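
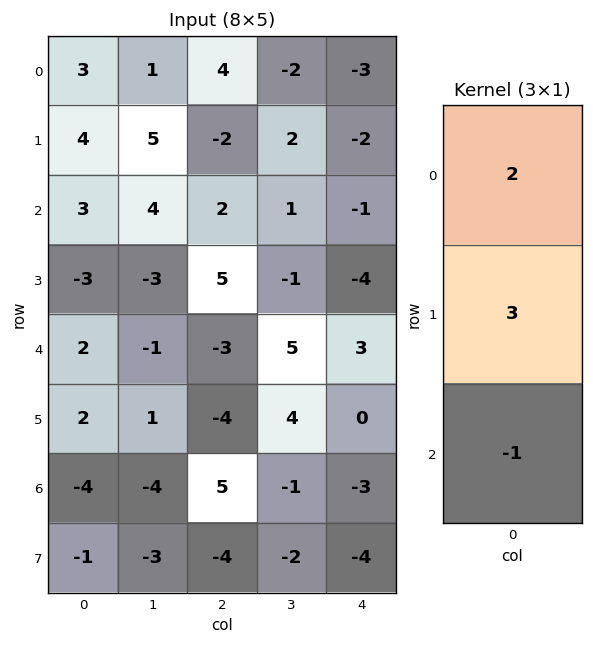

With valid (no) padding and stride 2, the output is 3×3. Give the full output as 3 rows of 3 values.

15 0 -11
-5 22 -17
14 -23 9

Output[0,0]: The receptive field on the input at this output position is [3 / 4 / 3]. Elementwise product with the kernel and sum: 3·2 + 4·3 + 3·-1.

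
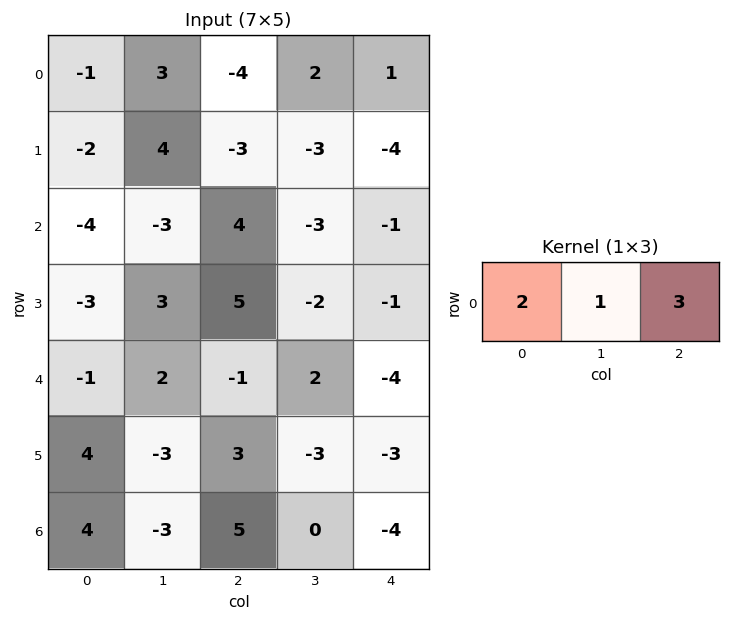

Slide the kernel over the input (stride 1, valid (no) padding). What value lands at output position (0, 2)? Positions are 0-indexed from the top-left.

-3

The receptive field on the input at this output position is [-4 2 1]. Elementwise product with the kernel and sum: -4·2 + 2·1 + 1·3.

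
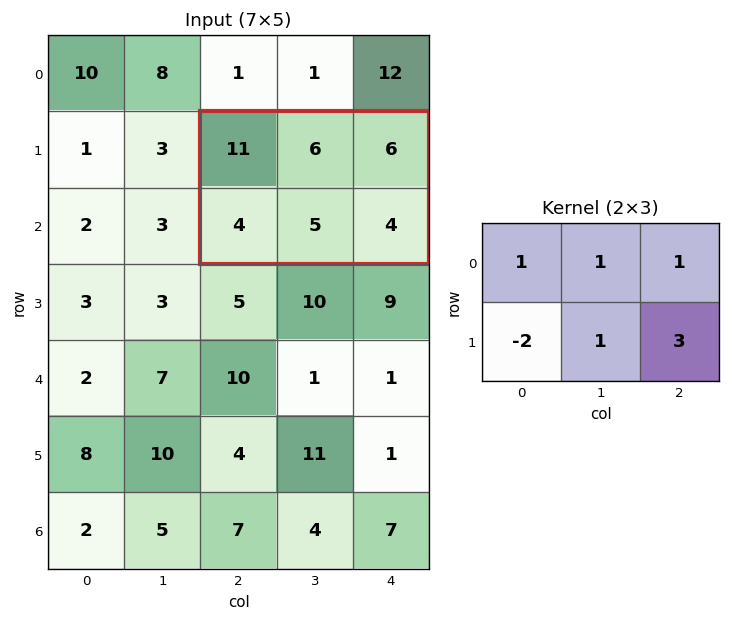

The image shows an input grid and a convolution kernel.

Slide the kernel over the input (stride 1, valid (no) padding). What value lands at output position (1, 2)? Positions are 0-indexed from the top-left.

32

The receptive field on the input at this output position is [11 6 6 / 4 5 4]. Elementwise product with the kernel and sum: 11·1 + 6·1 + 6·1 + 4·-2 + 5·1 + 4·3.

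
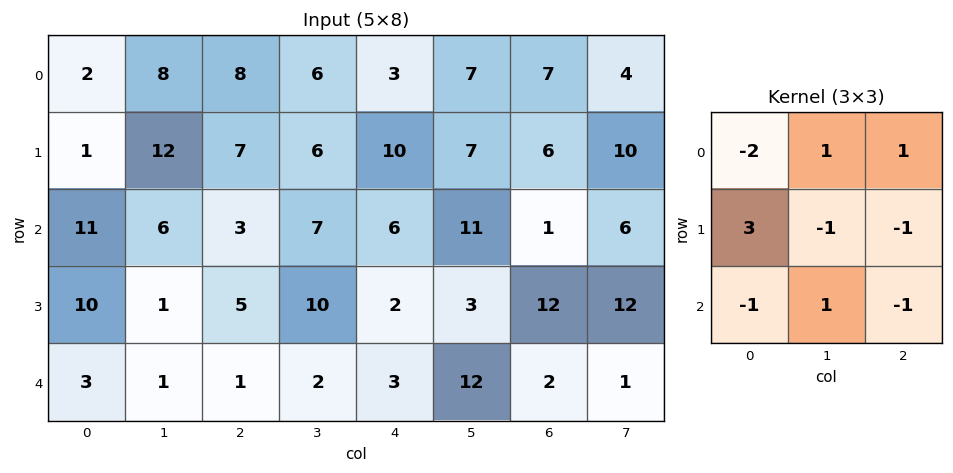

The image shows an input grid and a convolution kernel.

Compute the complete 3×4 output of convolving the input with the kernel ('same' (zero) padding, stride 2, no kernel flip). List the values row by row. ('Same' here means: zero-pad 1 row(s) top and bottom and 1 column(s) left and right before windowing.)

-21 -1 5 -1
5 -9 -2 25
7 13 -24 51

Output[0,0]: The receptive field on the zero-padded input at this output position is [0 0 0 / 0 2 8 / 0 1 12]. Elementwise product with the kernel and sum: 0·-2 + 0·1 + 0·1 + 0·3 + 2·-1 + 8·-1 + 0·-1 + 1·1 + 12·-1.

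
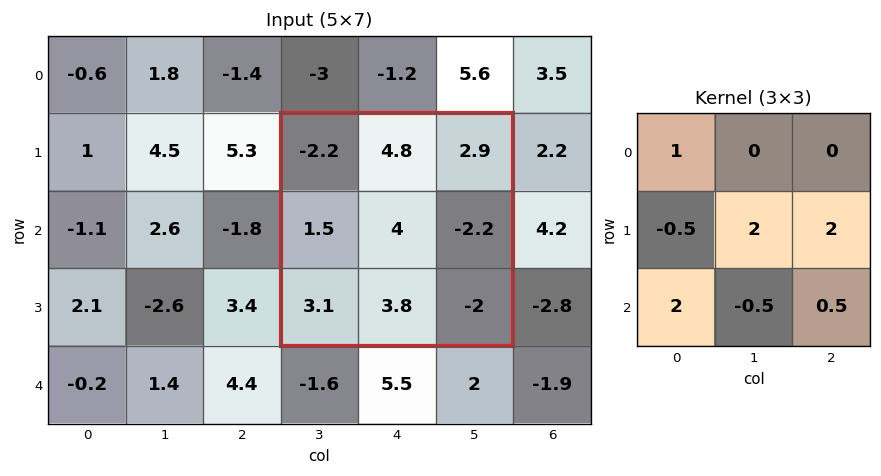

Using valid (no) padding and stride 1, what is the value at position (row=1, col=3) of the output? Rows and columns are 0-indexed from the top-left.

The receptive field on the input at this output position is [-2.2 4.8 2.9 / 1.5 4 -2.2 / 3.1 3.8 -2]. Elementwise product with the kernel and sum: -2.2·1 + 1.5·-0.5 + 4·2 + -2.2·2 + 3.1·2 + 3.8·-0.5 + -2·0.5.

3.95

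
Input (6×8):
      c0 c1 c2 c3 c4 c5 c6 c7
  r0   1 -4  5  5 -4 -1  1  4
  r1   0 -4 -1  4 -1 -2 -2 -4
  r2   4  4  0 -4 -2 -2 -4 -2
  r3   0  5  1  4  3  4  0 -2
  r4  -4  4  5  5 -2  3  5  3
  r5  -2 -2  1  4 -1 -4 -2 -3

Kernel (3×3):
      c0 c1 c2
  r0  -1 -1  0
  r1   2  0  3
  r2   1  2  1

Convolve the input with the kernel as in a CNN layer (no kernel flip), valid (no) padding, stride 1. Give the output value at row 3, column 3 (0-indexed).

10

The receptive field on the input at this output position is [4 3 4 / 5 -2 3 / 4 -1 -4]. Elementwise product with the kernel and sum: 4·-1 + 3·-1 + 5·2 + 3·3 + 4·1 + -1·2 + -4·1.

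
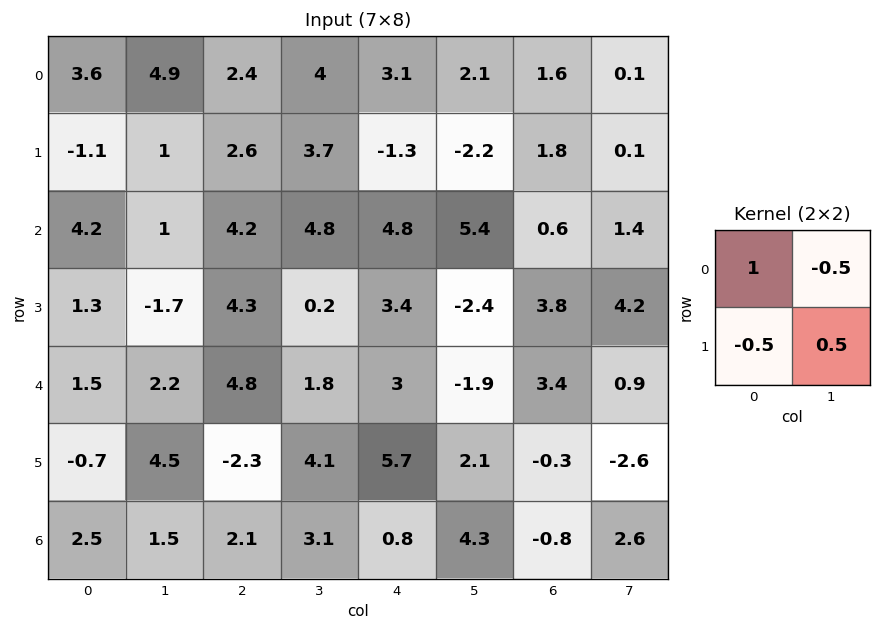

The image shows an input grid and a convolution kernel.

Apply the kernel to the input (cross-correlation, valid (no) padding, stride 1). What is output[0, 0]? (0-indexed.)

The receptive field on the input at this output position is [3.6 4.9 / -1.1 1]. Elementwise product with the kernel and sum: 3.6·1 + 4.9·-0.5 + -1.1·-0.5 + 1·0.5.

2.2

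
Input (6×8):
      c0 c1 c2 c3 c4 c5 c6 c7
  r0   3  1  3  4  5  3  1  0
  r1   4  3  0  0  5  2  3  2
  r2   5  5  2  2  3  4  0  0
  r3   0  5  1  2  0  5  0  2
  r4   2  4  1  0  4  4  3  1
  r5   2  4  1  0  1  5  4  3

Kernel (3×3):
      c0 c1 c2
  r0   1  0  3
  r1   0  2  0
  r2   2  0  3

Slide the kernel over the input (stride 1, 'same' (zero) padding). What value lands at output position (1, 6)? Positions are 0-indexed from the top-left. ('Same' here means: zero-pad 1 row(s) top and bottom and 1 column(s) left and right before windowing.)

The receptive field on the zero-padded input at this output position is [3 1 0 / 2 3 2 / 4 0 0]. Elementwise product with the kernel and sum: 3·1 + 0·3 + 3·2 + 4·2 + 0·3.

17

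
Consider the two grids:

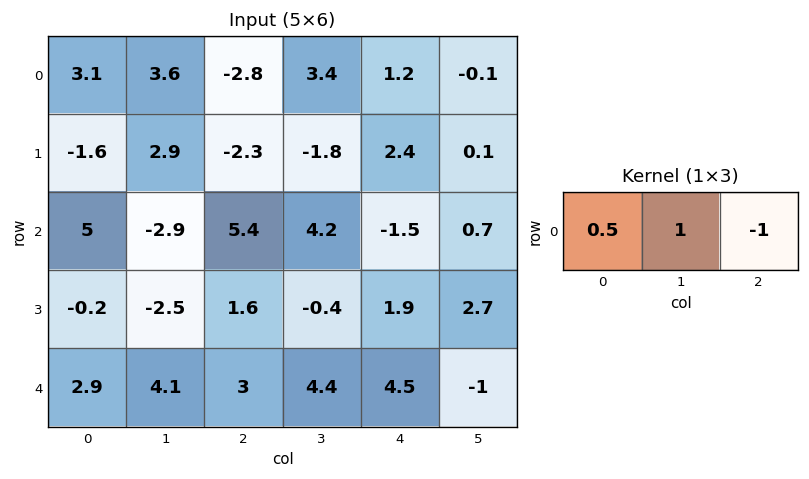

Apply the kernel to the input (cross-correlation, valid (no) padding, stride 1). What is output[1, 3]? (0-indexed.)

1.4

The receptive field on the input at this output position is [-1.8 2.4 0.1]. Elementwise product with the kernel and sum: -1.8·0.5 + 2.4·1 + 0.1·-1.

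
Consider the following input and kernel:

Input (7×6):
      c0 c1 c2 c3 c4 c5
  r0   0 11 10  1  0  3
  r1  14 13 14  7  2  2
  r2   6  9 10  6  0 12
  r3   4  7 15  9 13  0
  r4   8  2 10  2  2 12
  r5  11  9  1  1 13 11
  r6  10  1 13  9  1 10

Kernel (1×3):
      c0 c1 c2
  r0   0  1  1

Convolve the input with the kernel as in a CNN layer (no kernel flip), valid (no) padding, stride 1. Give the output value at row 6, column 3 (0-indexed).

11

The receptive field on the input at this output position is [9 1 10]. Elementwise product with the kernel and sum: 1·1 + 10·1.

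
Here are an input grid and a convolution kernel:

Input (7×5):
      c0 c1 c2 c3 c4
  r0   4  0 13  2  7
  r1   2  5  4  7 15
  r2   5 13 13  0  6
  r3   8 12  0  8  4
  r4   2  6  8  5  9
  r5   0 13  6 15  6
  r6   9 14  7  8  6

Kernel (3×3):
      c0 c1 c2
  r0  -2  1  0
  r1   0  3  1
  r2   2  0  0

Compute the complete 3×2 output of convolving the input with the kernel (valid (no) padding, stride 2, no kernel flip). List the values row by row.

21 38
43 18
65 54

Output[0,0]: The receptive field on the input at this output position is [4 0 13 / 2 5 4 / 5 13 13]. Elementwise product with the kernel and sum: 4·-2 + 0·1 + 5·3 + 4·1 + 5·2.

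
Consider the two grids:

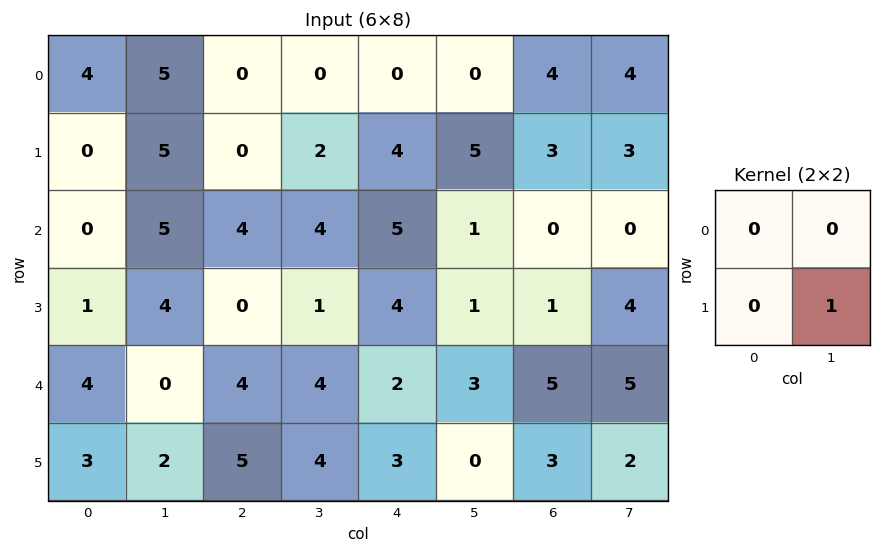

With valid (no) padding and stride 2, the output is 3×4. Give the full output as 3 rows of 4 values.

Output[0,0]: The receptive field on the input at this output position is [4 5 / 0 5]. Elementwise product with the kernel and sum: 5·1.
Output[0,1]: The receptive field on the input at this output position is [0 0 / 0 2]. Elementwise product with the kernel and sum: 2·1.

5 2 5 3
4 1 1 4
2 4 0 2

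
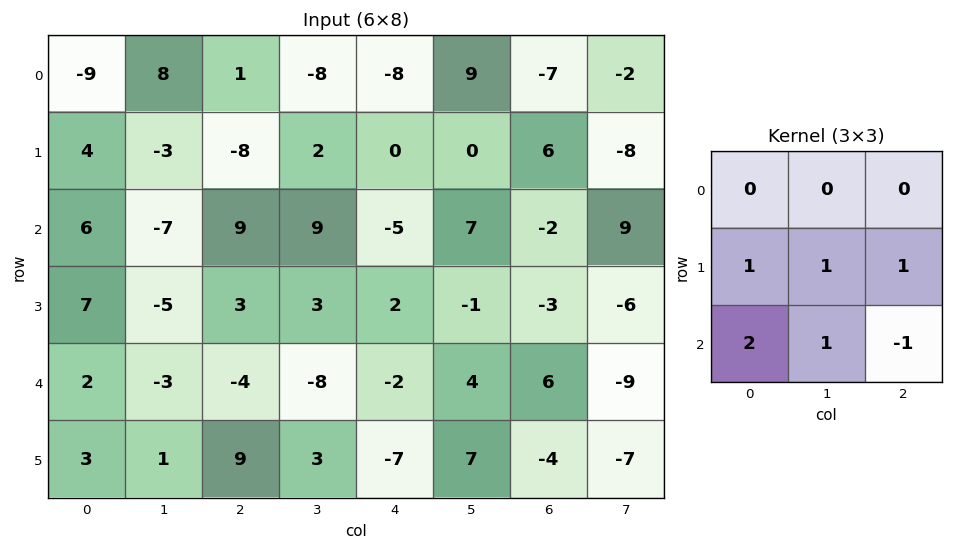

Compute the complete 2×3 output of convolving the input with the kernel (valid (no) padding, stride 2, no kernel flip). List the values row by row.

-11 26 5
10 -6 -8

Output[0,0]: The receptive field on the input at this output position is [-9 8 1 / 4 -3 -8 / 6 -7 9]. Elementwise product with the kernel and sum: 4·1 + -3·1 + -8·1 + 6·2 + -7·1 + 9·-1.
Output[0,1]: The receptive field on the input at this output position is [1 -8 -8 / -8 2 0 / 9 9 -5]. Elementwise product with the kernel and sum: -8·1 + 2·1 + 0·1 + 9·2 + 9·1 + -5·-1.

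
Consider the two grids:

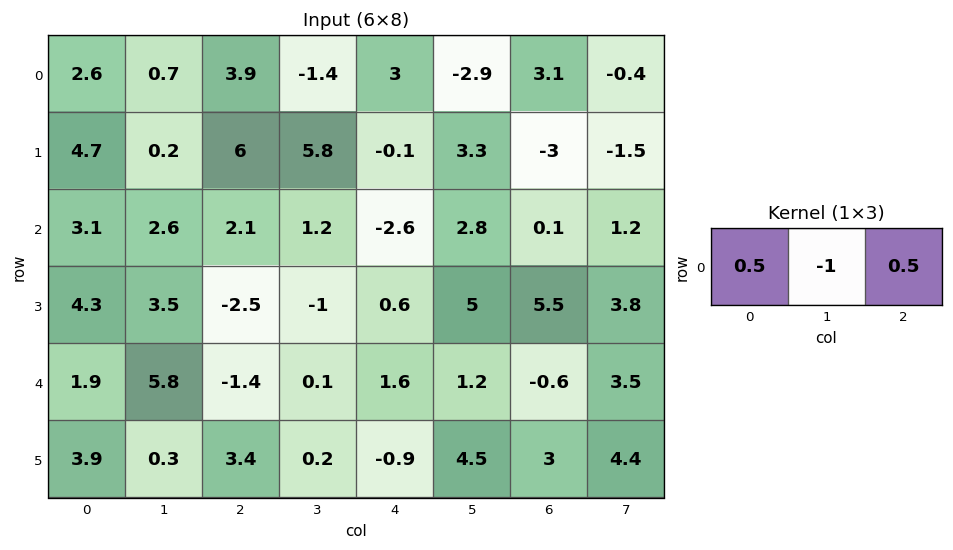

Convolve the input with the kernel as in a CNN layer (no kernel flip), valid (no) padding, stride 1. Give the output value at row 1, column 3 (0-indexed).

The receptive field on the input at this output position is [5.8 -0.1 3.3]. Elementwise product with the kernel and sum: 5.8·0.5 + -0.1·-1 + 3.3·0.5.

4.65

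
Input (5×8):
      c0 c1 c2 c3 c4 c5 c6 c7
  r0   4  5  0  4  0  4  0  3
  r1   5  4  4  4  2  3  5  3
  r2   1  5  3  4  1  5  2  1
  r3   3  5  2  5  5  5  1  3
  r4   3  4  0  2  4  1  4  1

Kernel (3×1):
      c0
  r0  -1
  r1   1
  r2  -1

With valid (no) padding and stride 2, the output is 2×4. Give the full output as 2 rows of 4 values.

Output[0,0]: The receptive field on the input at this output position is [4 / 5 / 1]. Elementwise product with the kernel and sum: 4·-1 + 5·1 + 1·-1.
Output[0,1]: The receptive field on the input at this output position is [0 / 4 / 3]. Elementwise product with the kernel and sum: 0·-1 + 4·1 + 3·-1.

0 1 1 3
-1 -1 0 -5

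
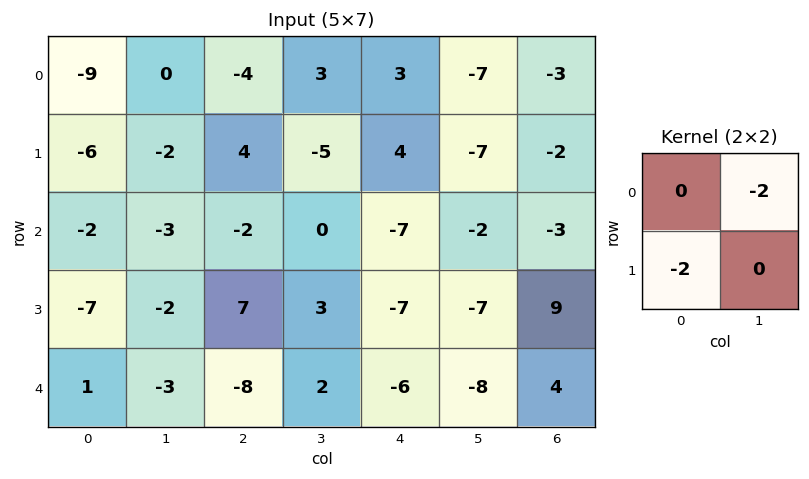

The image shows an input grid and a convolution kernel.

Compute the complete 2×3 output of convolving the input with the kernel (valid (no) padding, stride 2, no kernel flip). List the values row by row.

12 -14 6
20 -14 18

Output[0,0]: The receptive field on the input at this output position is [-9 0 / -6 -2]. Elementwise product with the kernel and sum: 0·-2 + -6·-2.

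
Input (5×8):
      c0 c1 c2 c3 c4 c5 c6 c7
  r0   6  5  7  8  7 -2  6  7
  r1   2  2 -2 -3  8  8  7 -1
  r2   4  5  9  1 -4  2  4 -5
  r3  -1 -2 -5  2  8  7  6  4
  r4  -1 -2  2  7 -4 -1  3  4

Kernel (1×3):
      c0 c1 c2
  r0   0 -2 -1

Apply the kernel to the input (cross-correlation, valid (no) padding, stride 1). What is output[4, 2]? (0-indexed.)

-10

The receptive field on the input at this output position is [2 7 -4]. Elementwise product with the kernel and sum: 7·-2 + -4·-1.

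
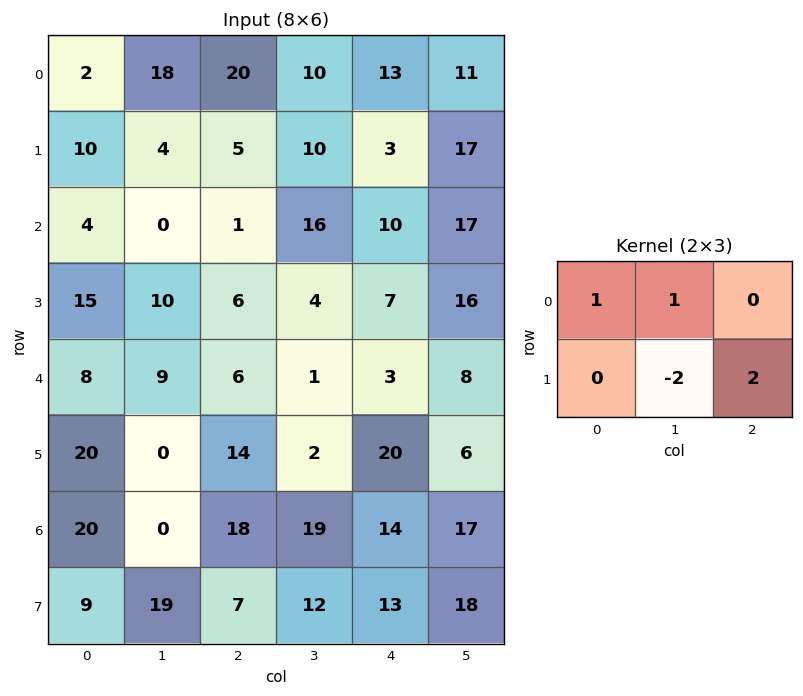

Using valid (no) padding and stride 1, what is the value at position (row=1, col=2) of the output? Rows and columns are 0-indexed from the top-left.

The receptive field on the input at this output position is [5 10 3 / 1 16 10]. Elementwise product with the kernel and sum: 5·1 + 10·1 + 16·-2 + 10·2.

3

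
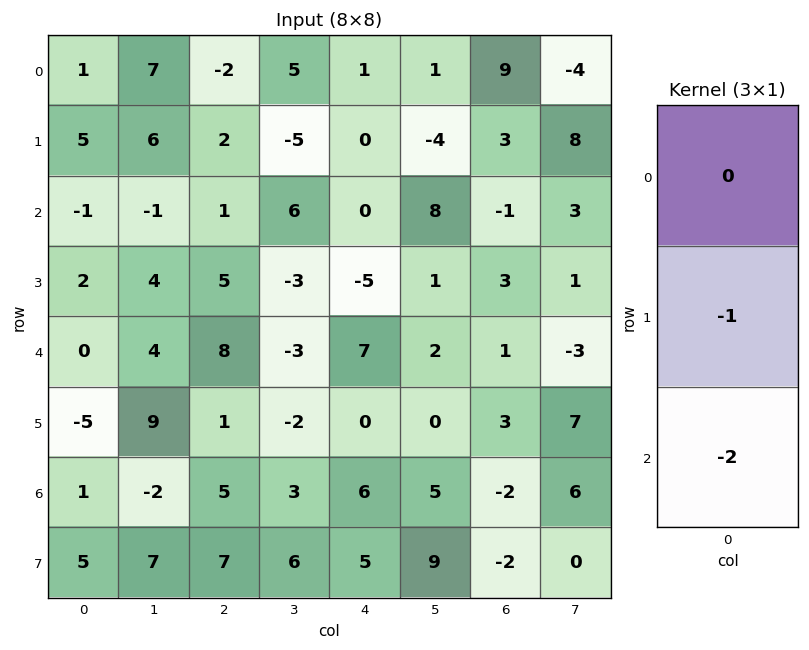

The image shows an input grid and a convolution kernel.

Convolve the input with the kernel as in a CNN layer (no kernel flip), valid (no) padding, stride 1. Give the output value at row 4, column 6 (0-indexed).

The receptive field on the input at this output position is [1 / 3 / -2]. Elementwise product with the kernel and sum: 3·-1 + -2·-2.

1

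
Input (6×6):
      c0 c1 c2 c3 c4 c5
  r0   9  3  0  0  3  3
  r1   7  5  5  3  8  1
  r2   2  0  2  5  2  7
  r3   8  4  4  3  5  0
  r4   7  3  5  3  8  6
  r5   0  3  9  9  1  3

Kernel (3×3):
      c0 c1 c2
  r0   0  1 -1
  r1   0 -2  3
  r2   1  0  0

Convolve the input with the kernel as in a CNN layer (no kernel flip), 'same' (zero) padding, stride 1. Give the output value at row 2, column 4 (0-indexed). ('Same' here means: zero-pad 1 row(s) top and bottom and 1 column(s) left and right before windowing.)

27

The receptive field on the zero-padded input at this output position is [3 8 1 / 5 2 7 / 3 5 0]. Elementwise product with the kernel and sum: 8·1 + 1·-1 + 2·-2 + 7·3 + 3·1.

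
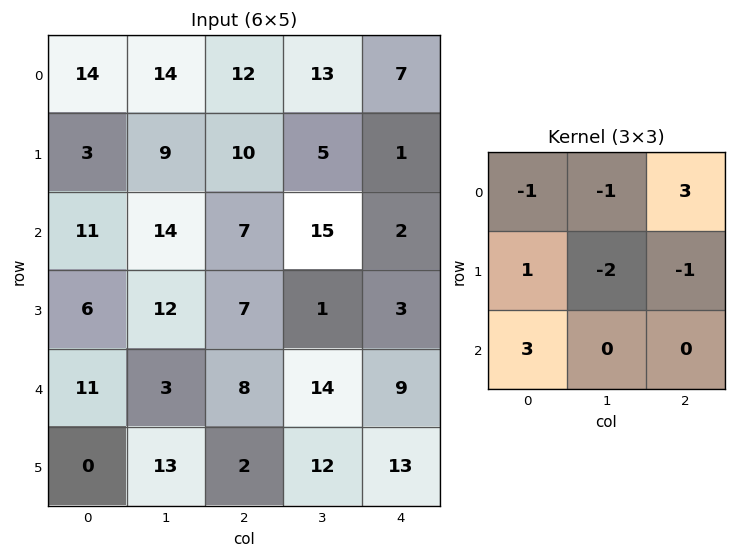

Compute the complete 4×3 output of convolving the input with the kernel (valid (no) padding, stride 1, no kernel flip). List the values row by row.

Output[0,0]: The receptive field on the input at this output position is [14 14 12 / 3 9 10 / 11 14 7]. Elementwise product with the kernel and sum: 14·-1 + 14·-1 + 12·3 + 3·1 + 9·-2 + 10·-1 + 11·3.

16 39 16
12 17 -16
4 30 10
0 -4 -22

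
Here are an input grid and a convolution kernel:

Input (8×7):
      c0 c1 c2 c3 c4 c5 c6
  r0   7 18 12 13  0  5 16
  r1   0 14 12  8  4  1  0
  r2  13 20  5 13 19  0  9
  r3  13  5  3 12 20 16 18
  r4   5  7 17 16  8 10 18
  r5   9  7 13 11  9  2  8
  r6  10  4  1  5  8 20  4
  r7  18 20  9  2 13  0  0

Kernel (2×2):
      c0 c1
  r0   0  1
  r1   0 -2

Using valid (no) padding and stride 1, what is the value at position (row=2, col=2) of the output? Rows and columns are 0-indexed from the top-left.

-11

The receptive field on the input at this output position is [5 13 / 3 12]. Elementwise product with the kernel and sum: 13·1 + 12·-2.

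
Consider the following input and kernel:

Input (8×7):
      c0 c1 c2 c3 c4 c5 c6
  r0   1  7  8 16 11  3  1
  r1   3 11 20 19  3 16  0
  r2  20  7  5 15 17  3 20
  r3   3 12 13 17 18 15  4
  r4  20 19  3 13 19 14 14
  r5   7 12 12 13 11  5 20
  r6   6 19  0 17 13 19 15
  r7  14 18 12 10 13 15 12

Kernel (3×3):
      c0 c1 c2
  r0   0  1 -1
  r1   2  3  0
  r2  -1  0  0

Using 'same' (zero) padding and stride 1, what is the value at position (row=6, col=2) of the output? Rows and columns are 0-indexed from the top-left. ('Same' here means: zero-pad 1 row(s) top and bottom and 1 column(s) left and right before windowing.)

The receptive field on the zero-padded input at this output position is [12 12 13 / 19 0 17 / 18 12 10]. Elementwise product with the kernel and sum: 12·1 + 13·-1 + 19·2 + 0·3 + 18·-1.

19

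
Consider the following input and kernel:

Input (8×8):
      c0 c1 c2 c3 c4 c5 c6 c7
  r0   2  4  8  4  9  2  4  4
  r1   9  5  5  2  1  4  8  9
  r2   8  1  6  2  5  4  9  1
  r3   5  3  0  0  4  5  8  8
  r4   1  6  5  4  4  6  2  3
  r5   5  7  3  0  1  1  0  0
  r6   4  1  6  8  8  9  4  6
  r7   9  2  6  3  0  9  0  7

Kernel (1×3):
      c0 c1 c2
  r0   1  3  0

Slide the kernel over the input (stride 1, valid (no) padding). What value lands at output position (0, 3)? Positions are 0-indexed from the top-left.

The receptive field on the input at this output position is [4 9 2]. Elementwise product with the kernel and sum: 4·1 + 9·3.

31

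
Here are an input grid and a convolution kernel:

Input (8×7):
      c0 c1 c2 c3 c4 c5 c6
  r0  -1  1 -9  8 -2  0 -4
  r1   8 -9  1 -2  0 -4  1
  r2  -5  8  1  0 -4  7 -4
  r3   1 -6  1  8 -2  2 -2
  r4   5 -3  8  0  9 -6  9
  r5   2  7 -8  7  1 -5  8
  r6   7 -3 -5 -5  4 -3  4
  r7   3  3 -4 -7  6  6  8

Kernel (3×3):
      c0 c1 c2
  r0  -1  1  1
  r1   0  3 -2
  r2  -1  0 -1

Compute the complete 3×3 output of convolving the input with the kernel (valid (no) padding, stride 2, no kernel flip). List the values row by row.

-32 12 -8
-19 6 -1
35 21 -45

Output[0,0]: The receptive field on the input at this output position is [-1 1 -9 / 8 -9 1 / -5 8 1]. Elementwise product with the kernel and sum: -1·-1 + 1·1 + -9·1 + -9·3 + 1·-2 + -5·-1 + 1·-1.
Output[0,1]: The receptive field on the input at this output position is [-9 8 -2 / 1 -2 0 / 1 0 -4]. Elementwise product with the kernel and sum: -9·-1 + 8·1 + -2·1 + -2·3 + 0·-2 + 1·-1 + -4·-1.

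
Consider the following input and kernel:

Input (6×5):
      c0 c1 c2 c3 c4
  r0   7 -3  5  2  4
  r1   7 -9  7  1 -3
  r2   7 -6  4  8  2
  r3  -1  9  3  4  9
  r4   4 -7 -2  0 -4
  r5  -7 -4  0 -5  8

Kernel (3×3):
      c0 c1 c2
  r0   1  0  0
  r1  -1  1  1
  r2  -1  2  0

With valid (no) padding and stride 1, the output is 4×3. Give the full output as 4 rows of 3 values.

Output[0,0]: The receptive field on the input at this output position is [7 -3 5 / 7 -9 7 / 7 -6 4]. Elementwise product with the kernel and sum: 7·1 + 7·-1 + -9·1 + 7·1 + 7·-1 + -6·2.

-21 28 8
17 6 18
2 -5 16
-15 18 -9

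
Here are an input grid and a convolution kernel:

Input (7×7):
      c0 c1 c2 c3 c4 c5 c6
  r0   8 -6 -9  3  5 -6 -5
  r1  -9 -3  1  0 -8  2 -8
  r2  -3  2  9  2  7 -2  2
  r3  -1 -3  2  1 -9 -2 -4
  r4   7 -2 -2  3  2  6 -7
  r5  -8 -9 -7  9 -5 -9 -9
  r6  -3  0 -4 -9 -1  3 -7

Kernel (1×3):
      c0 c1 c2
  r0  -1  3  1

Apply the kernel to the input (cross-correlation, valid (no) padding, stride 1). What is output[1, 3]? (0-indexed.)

The receptive field on the input at this output position is [0 -8 2]. Elementwise product with the kernel and sum: 0·-1 + -8·3 + 2·1.

-22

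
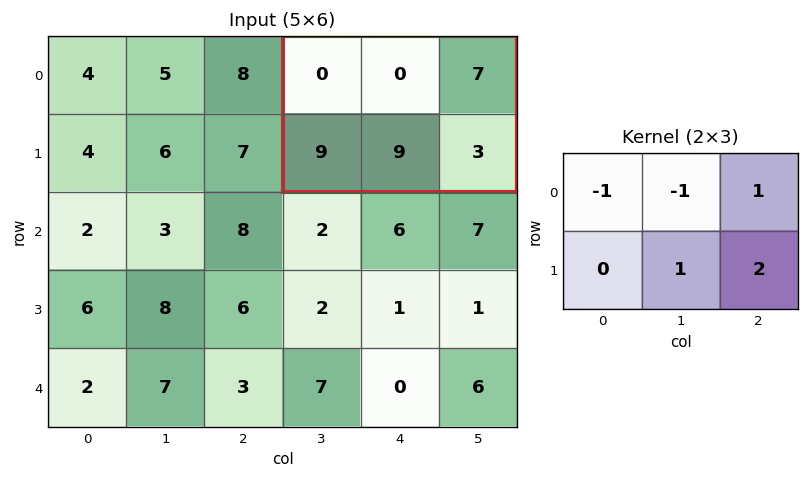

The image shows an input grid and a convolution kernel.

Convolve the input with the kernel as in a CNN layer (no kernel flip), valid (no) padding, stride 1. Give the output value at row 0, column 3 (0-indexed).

22

The receptive field on the input at this output position is [0 0 7 / 9 9 3]. Elementwise product with the kernel and sum: 0·-1 + 0·-1 + 7·1 + 9·1 + 3·2.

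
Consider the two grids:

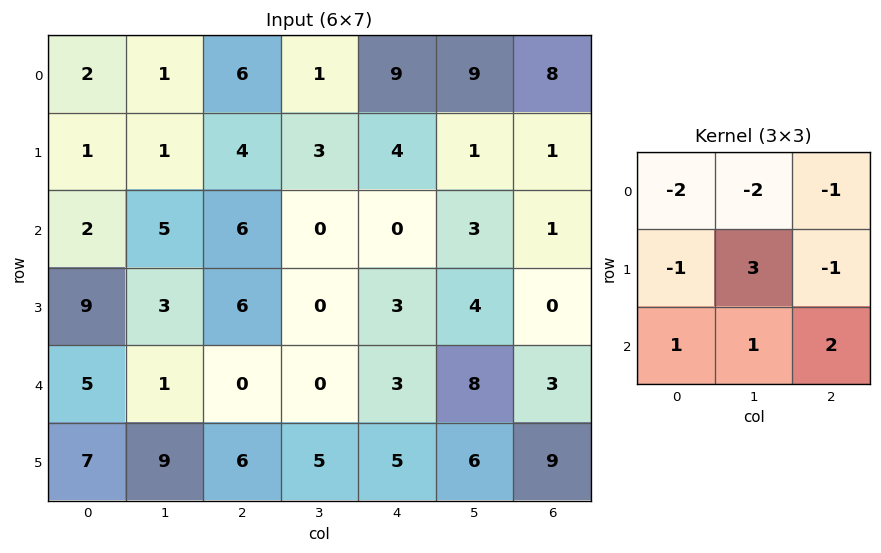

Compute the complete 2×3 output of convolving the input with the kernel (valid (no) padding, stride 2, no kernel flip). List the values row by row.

Output[0,0]: The receptive field on the input at this output position is [2 1 6 / 1 1 4 / 2 5 6]. Elementwise product with the kernel and sum: 2·-2 + 1·-2 + 6·-1 + 1·-1 + 1·3 + 4·-1 + 2·1 + 5·1 + 6·2.

5 -16 -41
-20 -15 19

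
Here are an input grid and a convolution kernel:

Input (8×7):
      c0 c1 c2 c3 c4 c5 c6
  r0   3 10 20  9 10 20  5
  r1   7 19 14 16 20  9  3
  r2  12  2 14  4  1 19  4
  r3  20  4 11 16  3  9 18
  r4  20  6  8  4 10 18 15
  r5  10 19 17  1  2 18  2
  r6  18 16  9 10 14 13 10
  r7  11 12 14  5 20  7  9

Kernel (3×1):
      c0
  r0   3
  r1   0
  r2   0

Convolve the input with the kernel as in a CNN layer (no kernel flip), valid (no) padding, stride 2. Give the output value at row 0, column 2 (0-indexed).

The receptive field on the input at this output position is [10 / 20 / 1]. Elementwise product with the kernel and sum: 10·3.

30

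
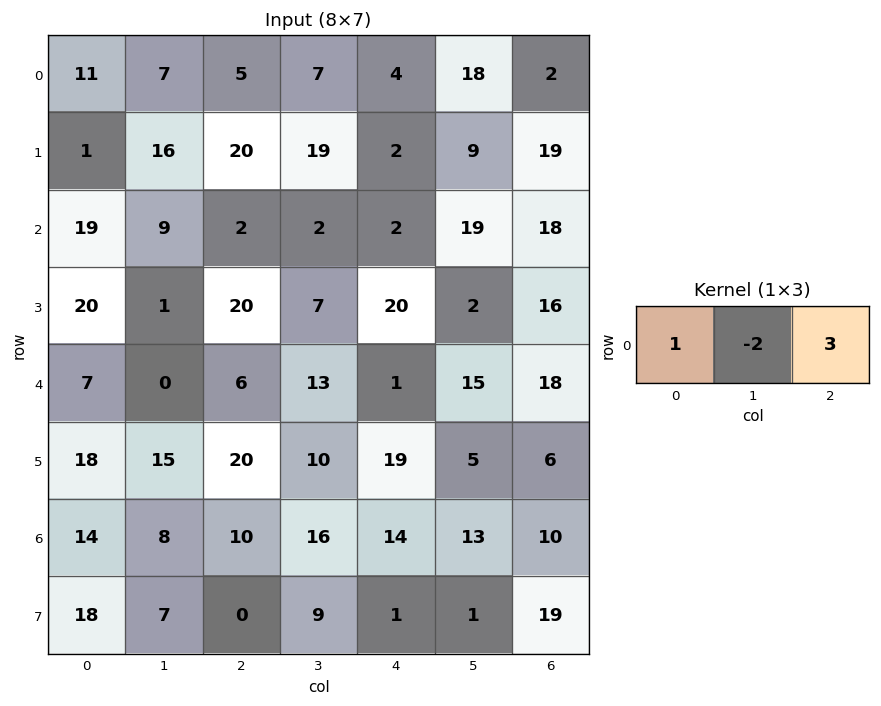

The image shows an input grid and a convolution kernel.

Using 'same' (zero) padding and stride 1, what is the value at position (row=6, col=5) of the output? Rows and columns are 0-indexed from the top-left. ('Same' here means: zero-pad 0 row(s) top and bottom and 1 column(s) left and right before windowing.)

The receptive field on the zero-padded input at this output position is [14 13 10]. Elementwise product with the kernel and sum: 14·1 + 13·-2 + 10·3.

18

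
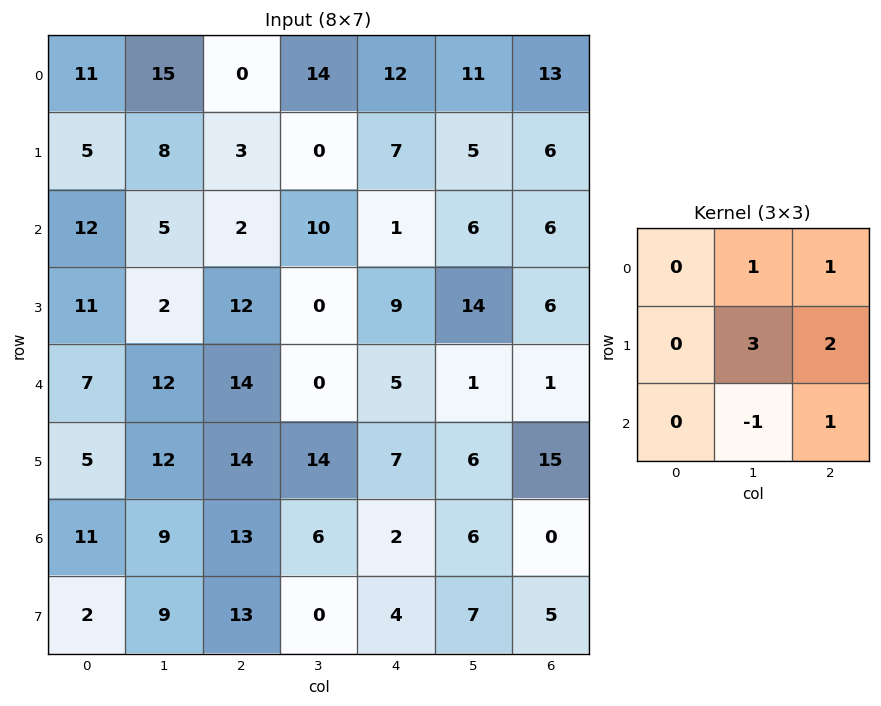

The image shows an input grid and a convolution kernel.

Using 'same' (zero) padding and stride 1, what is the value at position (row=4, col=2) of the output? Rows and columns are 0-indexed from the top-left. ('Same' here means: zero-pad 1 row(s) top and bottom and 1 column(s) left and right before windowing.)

54

The receptive field on the zero-padded input at this output position is [2 12 0 / 12 14 0 / 12 14 14]. Elementwise product with the kernel and sum: 12·1 + 0·1 + 14·3 + 0·2 + 14·-1 + 14·1.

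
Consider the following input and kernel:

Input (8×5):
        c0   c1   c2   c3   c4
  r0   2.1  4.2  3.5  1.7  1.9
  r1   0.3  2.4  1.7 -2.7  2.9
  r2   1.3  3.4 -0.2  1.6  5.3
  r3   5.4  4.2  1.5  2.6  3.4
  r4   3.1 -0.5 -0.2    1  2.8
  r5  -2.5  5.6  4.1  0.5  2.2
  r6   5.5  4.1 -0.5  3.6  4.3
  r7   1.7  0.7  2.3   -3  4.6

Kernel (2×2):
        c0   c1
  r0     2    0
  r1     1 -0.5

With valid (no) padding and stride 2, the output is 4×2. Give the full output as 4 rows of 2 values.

3.3 10.05
5.9 -0.2
0.9 3.45
12.35 2.8

Output[0,0]: The receptive field on the input at this output position is [2.1 4.2 / 0.3 2.4]. Elementwise product with the kernel and sum: 2.1·2 + 0.3·1 + 2.4·-0.5.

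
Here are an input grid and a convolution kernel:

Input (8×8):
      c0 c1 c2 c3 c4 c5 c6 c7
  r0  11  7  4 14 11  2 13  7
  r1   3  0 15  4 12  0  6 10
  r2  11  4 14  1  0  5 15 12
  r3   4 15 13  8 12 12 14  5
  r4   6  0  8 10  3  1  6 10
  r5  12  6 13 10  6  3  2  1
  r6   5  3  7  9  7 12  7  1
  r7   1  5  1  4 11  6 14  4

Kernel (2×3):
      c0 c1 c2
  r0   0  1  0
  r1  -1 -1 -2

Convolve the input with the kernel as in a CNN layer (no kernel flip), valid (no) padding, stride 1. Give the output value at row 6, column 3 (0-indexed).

-20

The receptive field on the input at this output position is [9 7 12 / 4 11 6]. Elementwise product with the kernel and sum: 7·1 + 4·-1 + 11·-1 + 6·-2.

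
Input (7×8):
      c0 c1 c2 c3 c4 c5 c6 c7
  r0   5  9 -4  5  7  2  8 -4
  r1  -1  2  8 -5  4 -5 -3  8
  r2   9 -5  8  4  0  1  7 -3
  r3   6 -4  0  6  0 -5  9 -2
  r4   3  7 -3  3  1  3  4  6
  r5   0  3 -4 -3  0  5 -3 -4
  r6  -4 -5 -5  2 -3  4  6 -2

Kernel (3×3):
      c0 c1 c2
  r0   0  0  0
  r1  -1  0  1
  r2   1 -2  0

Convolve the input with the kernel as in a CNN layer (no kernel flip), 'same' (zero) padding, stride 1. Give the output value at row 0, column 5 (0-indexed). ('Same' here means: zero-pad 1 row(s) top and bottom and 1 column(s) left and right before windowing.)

15

The receptive field on the zero-padded input at this output position is [0 0 0 / 7 2 8 / 4 -5 -3]. Elementwise product with the kernel and sum: 7·-1 + 8·1 + 4·1 + -5·-2.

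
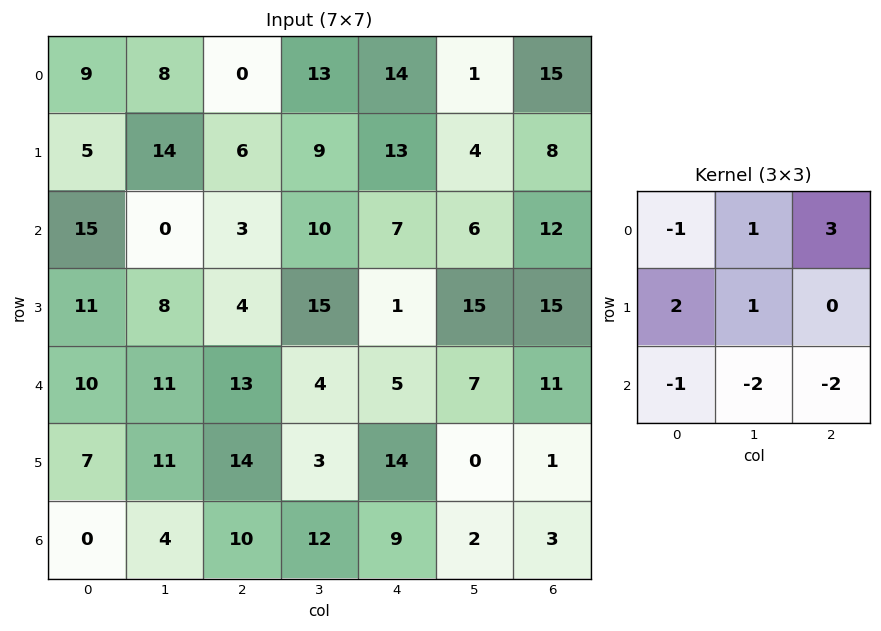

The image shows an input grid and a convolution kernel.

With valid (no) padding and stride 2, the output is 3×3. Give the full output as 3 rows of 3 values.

2 39 19
-34 20 11
37 -15 44

Output[0,0]: The receptive field on the input at this output position is [9 8 0 / 5 14 6 / 15 0 3]. Elementwise product with the kernel and sum: 9·-1 + 8·1 + 0·3 + 5·2 + 14·1 + 15·-1 + 0·-2 + 3·-2.
Output[0,1]: The receptive field on the input at this output position is [0 13 14 / 6 9 13 / 3 10 7]. Elementwise product with the kernel and sum: 0·-1 + 13·1 + 14·3 + 6·2 + 9·1 + 3·-1 + 10·-2 + 7·-2.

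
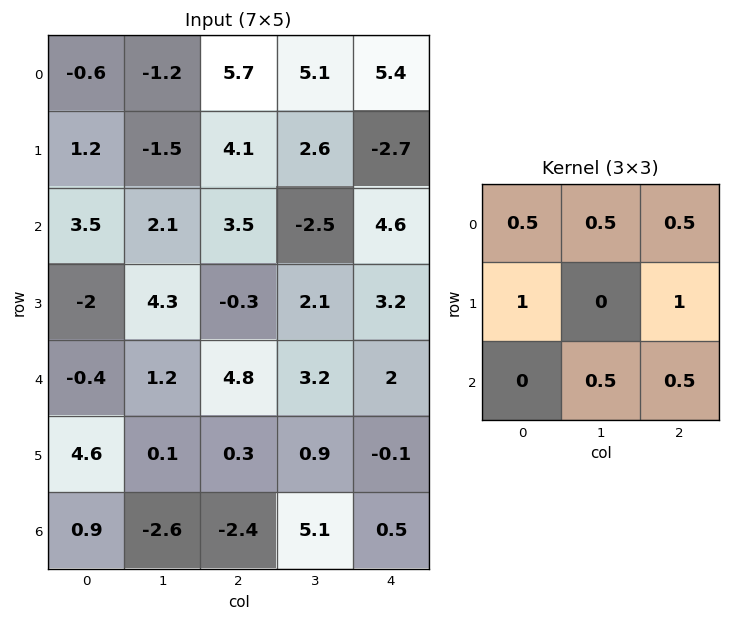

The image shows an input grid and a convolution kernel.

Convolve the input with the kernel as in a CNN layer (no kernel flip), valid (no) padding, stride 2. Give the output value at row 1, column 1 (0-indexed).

8.3

The receptive field on the input at this output position is [3.5 -2.5 4.6 / -0.3 2.1 3.2 / 4.8 3.2 2]. Elementwise product with the kernel and sum: 3.5·0.5 + -2.5·0.5 + 4.6·0.5 + -0.3·1 + 3.2·1 + 3.2·0.5 + 2·0.5.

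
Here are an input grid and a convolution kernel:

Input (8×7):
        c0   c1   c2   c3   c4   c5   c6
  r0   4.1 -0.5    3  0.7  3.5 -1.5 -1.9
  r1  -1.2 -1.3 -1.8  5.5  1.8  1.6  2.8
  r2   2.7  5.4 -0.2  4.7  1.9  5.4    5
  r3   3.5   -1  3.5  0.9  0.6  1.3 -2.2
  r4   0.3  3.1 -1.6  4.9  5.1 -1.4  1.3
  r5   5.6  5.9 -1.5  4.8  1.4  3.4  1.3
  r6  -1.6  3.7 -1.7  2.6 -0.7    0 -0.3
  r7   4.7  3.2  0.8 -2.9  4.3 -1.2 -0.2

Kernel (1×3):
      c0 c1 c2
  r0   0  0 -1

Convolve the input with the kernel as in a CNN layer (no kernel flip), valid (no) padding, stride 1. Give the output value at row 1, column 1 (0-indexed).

The receptive field on the input at this output position is [-1.3 -1.8 5.5]. Elementwise product with the kernel and sum: 5.5·-1.

-5.5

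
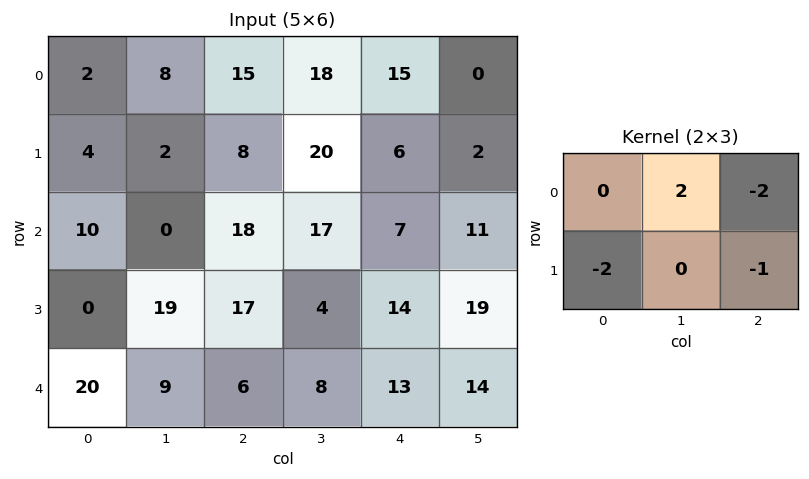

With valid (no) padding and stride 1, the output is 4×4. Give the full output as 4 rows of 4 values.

-30 -30 -16 -12
-50 -41 -15 -37
-53 -40 -28 -35
-42 0 -45 -40

Output[0,0]: The receptive field on the input at this output position is [2 8 15 / 4 2 8]. Elementwise product with the kernel and sum: 8·2 + 15·-2 + 4·-2 + 8·-1.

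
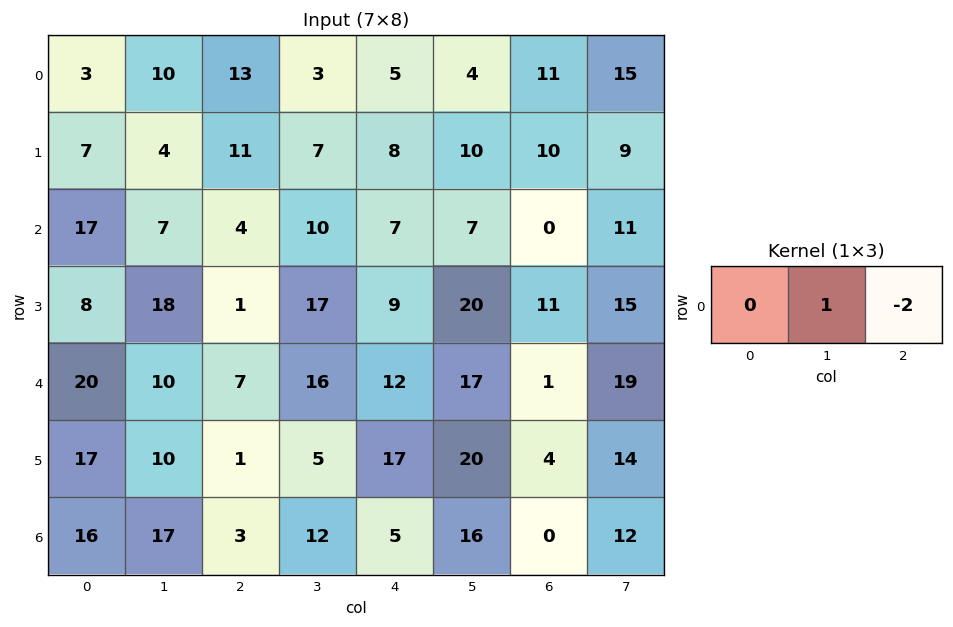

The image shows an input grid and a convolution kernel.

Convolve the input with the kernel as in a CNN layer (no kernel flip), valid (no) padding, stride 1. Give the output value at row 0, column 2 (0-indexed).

The receptive field on the input at this output position is [13 3 5]. Elementwise product with the kernel and sum: 3·1 + 5·-2.

-7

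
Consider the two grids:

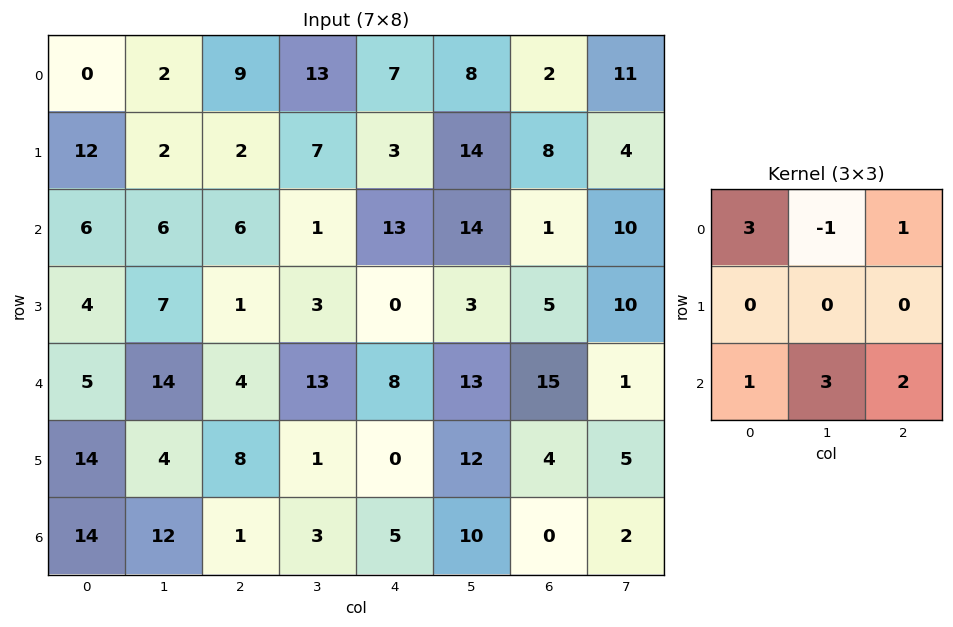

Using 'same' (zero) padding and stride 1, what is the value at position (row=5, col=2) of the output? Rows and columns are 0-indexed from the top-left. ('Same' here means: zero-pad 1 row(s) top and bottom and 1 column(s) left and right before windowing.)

The receptive field on the zero-padded input at this output position is [14 4 13 / 4 8 1 / 12 1 3]. Elementwise product with the kernel and sum: 14·3 + 4·-1 + 13·1 + 12·1 + 1·3 + 3·2.

72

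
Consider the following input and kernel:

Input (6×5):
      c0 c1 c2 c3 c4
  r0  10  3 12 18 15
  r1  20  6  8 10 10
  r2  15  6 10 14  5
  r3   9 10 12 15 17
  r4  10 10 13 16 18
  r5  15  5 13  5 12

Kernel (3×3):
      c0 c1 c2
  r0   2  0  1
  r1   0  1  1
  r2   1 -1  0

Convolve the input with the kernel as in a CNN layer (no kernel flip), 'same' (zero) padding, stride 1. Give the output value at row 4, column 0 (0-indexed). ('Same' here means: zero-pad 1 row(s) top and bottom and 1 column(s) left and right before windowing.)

15

The receptive field on the zero-padded input at this output position is [0 9 10 / 0 10 10 / 0 15 5]. Elementwise product with the kernel and sum: 0·2 + 10·1 + 10·1 + 10·1 + 0·1 + 15·-1.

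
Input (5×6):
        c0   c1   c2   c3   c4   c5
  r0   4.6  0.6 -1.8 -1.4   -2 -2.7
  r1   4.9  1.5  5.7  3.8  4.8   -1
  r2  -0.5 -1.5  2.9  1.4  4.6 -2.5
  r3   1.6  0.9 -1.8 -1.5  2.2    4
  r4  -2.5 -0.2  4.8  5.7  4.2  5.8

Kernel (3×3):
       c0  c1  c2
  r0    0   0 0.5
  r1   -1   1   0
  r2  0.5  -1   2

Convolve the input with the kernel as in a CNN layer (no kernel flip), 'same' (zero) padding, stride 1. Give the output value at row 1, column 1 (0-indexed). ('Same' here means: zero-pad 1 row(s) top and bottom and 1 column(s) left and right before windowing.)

The receptive field on the zero-padded input at this output position is [4.6 0.6 -1.8 / 4.9 1.5 5.7 / -0.5 -1.5 2.9]. Elementwise product with the kernel and sum: -1.8·0.5 + 4.9·-1 + 1.5·1 + -0.5·0.5 + -1.5·-1 + 2.9·2.

2.75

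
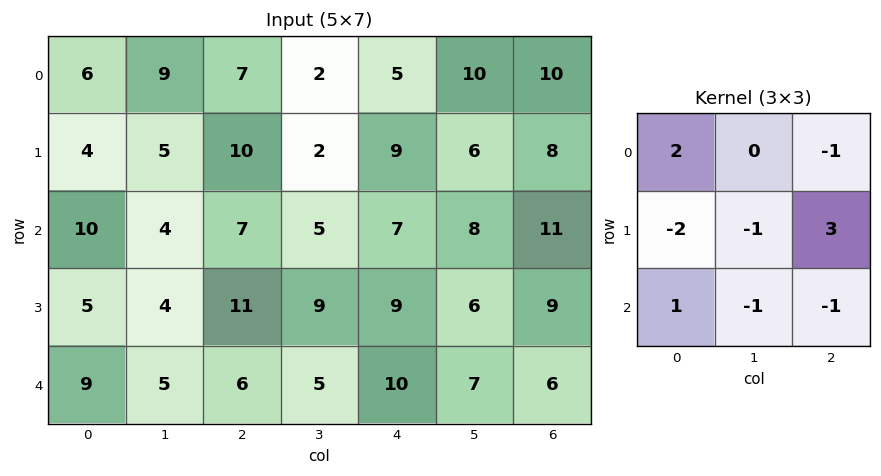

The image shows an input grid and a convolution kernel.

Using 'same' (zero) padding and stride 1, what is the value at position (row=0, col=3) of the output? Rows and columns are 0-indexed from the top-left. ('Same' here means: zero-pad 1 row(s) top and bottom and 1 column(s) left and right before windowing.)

-2

The receptive field on the zero-padded input at this output position is [0 0 0 / 7 2 5 / 10 2 9]. Elementwise product with the kernel and sum: 0·2 + 0·-1 + 7·-2 + 2·-1 + 5·3 + 10·1 + 2·-1 + 9·-1.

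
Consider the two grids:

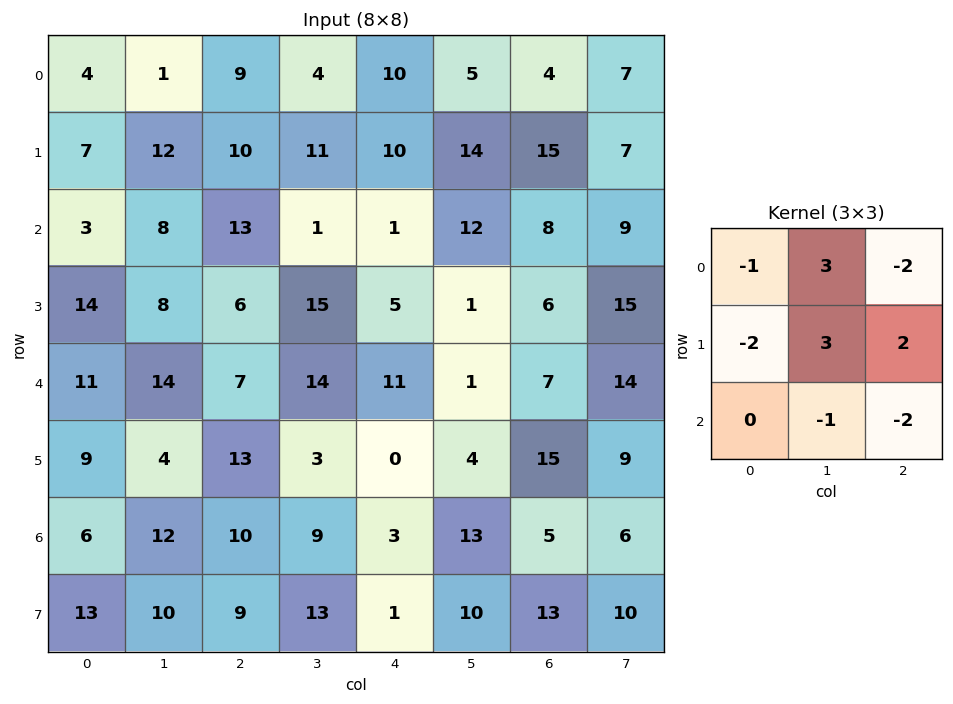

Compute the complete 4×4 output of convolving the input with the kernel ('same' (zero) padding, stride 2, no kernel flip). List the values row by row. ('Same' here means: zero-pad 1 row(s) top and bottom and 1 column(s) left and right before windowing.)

Output[0,0]: The receptive field on the zero-padded input at this output position is [0 0 0 / 0 4 1 / 0 7 12]. Elementwise product with the kernel and sum: 0·-1 + 0·3 + 0·-2 + 0·-2 + 4·3 + 1·2 + 7·-1 + 12·-2.
Output[0,1]: The receptive field on the zero-padded input at this output position is [0 0 0 / 1 9 4 / 12 10 11]. Elementwise product with the kernel and sum: 0·-1 + 0·3 + 0·-2 + 1·-2 + 9·3 + 4·2 + 10·-1 + 11·-2.

-17 1 -6 -13
-8 -15 9 -1
70 -18 -3 1
28 18 -15 -9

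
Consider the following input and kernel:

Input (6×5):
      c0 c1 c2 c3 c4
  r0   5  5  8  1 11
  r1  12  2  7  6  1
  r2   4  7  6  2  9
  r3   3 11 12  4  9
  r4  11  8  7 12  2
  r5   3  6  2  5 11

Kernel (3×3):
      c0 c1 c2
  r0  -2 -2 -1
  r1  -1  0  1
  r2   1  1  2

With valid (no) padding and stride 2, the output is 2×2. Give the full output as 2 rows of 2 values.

Output[0,0]: The receptive field on the input at this output position is [5 5 8 / 12 2 7 / 4 7 6]. Elementwise product with the kernel and sum: 5·-2 + 5·-2 + 8·-1 + 12·-1 + 7·1 + 4·1 + 7·1 + 6·2.
Output[0,1]: The receptive field on the input at this output position is [8 1 11 / 7 6 1 / 6 2 9]. Elementwise product with the kernel and sum: 8·-2 + 1·-2 + 11·-1 + 7·-1 + 1·1 + 6·1 + 2·1 + 9·2.

-10 -9
14 -5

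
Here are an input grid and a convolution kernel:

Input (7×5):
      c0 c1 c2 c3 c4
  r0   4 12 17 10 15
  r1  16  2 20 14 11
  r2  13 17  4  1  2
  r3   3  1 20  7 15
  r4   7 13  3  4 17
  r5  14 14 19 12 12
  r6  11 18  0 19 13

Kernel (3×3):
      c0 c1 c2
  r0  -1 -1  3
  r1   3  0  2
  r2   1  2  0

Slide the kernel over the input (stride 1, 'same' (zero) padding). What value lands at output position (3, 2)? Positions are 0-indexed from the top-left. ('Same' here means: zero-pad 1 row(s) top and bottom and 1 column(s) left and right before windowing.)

The receptive field on the zero-padded input at this output position is [17 4 1 / 1 20 7 / 13 3 4]. Elementwise product with the kernel and sum: 17·-1 + 4·-1 + 1·3 + 1·3 + 7·2 + 13·1 + 3·2.

18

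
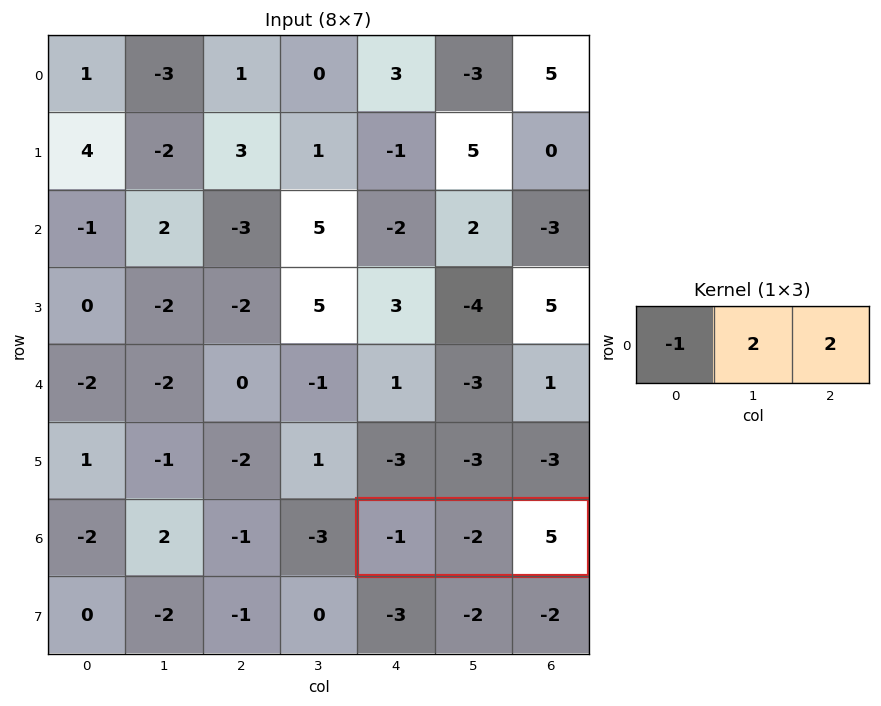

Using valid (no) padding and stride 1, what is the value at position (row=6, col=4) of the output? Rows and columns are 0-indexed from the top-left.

7

The receptive field on the input at this output position is [-1 -2 5]. Elementwise product with the kernel and sum: -1·-1 + -2·2 + 5·2.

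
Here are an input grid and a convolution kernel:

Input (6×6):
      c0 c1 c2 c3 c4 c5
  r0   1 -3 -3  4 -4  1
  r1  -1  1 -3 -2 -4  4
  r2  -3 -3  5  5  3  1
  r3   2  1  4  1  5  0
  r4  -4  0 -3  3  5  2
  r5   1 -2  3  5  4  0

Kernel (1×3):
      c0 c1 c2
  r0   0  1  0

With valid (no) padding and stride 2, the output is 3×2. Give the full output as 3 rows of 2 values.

-3 4
-3 5
0 3

Output[0,0]: The receptive field on the input at this output position is [1 -3 -3]. Elementwise product with the kernel and sum: -3·1.
Output[0,1]: The receptive field on the input at this output position is [-3 4 -4]. Elementwise product with the kernel and sum: 4·1.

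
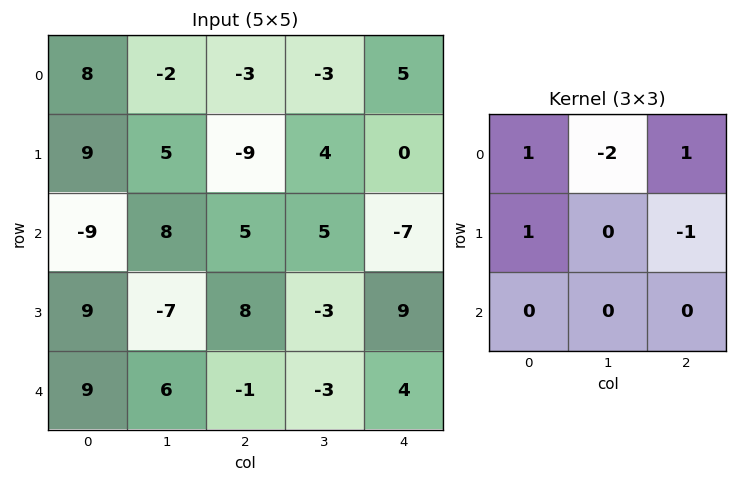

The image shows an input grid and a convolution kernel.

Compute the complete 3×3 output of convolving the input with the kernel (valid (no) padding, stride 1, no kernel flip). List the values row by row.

27 2 -1
-24 30 -5
-19 -1 -13

Output[0,0]: The receptive field on the input at this output position is [8 -2 -3 / 9 5 -9 / -9 8 5]. Elementwise product with the kernel and sum: 8·1 + -2·-2 + -3·1 + 9·1 + -9·-1.
Output[0,1]: The receptive field on the input at this output position is [-2 -3 -3 / 5 -9 4 / 8 5 5]. Elementwise product with the kernel and sum: -2·1 + -3·-2 + -3·1 + 5·1 + 4·-1.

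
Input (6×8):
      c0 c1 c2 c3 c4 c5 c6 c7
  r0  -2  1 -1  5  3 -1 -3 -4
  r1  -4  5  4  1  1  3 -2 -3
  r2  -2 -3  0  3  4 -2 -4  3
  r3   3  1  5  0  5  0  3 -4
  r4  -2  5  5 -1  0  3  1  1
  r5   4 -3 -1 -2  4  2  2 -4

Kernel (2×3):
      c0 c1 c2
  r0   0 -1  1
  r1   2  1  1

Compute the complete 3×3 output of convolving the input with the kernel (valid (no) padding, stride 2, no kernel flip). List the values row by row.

-1 8 1
15 16 11
4 1 10

Output[0,0]: The receptive field on the input at this output position is [-2 1 -1 / -4 5 4]. Elementwise product with the kernel and sum: 1·-1 + -1·1 + -4·2 + 5·1 + 4·1.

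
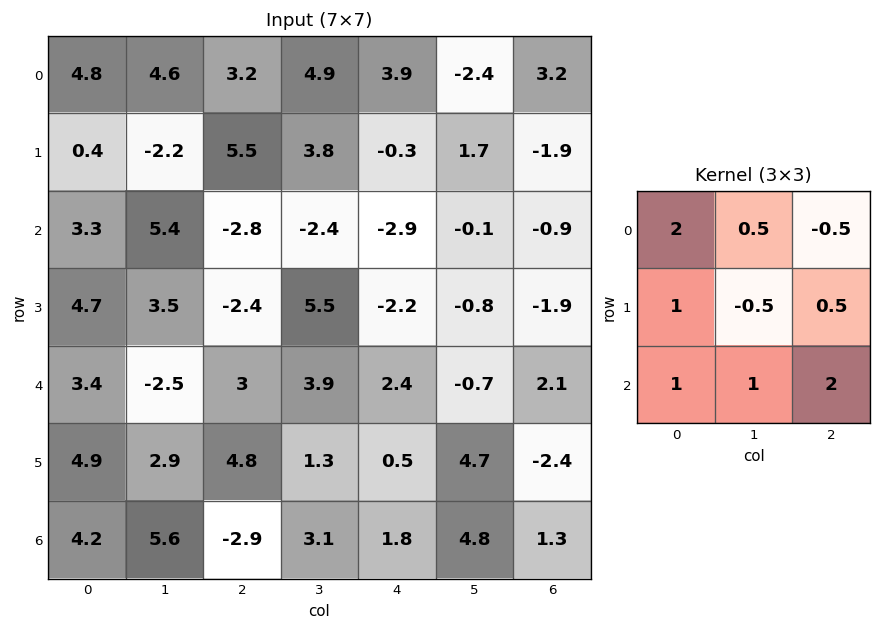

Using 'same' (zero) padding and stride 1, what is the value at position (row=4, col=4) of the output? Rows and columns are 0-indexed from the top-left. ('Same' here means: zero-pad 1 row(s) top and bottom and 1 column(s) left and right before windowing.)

23.85

The receptive field on the zero-padded input at this output position is [5.5 -2.2 -0.8 / 3.9 2.4 -0.7 / 1.3 0.5 4.7]. Elementwise product with the kernel and sum: 5.5·2 + -2.2·0.5 + -0.8·-0.5 + 3.9·1 + 2.4·-0.5 + -0.7·0.5 + 1.3·1 + 0.5·1 + 4.7·2.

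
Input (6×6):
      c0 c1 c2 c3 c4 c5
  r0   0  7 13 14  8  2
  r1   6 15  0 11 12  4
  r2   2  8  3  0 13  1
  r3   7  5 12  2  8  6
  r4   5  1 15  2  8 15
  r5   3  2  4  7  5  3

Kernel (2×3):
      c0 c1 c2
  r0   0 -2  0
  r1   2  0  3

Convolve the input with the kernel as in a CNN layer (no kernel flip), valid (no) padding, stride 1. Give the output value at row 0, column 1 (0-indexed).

37

The receptive field on the input at this output position is [7 13 14 / 15 0 11]. Elementwise product with the kernel and sum: 13·-2 + 15·2 + 11·3.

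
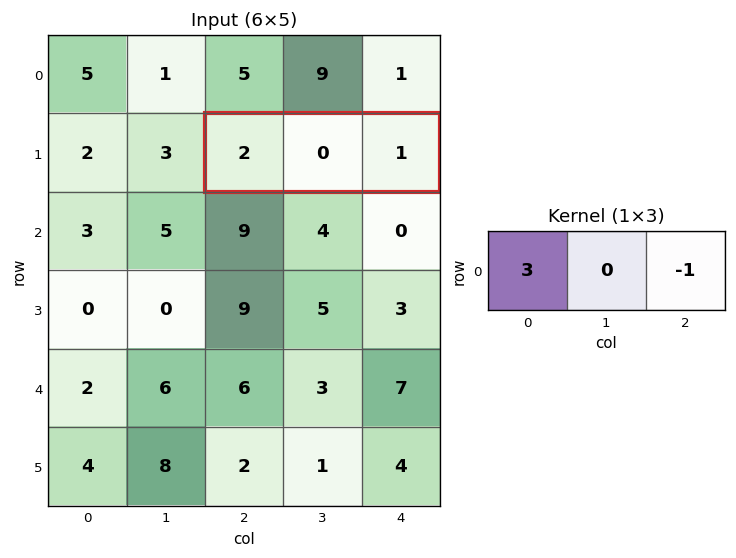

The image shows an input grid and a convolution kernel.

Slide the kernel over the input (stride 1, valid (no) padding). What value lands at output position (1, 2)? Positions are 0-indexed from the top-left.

5

The receptive field on the input at this output position is [2 0 1]. Elementwise product with the kernel and sum: 2·3 + 1·-1.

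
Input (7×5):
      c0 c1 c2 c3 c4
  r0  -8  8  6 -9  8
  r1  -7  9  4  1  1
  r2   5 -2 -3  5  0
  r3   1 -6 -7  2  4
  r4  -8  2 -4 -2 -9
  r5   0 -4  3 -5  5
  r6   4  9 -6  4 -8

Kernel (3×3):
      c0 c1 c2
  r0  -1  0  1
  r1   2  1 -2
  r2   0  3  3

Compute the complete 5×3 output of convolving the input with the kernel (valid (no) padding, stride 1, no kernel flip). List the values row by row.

-14 9 24
-14 -40 14
-4 -34 -50
-17 6 19
3 -5 -26

Output[0,0]: The receptive field on the input at this output position is [-8 8 6 / -7 9 4 / 5 -2 -3]. Elementwise product with the kernel and sum: -8·-1 + 6·1 + -7·2 + 9·1 + 4·-2 + -2·3 + -3·3.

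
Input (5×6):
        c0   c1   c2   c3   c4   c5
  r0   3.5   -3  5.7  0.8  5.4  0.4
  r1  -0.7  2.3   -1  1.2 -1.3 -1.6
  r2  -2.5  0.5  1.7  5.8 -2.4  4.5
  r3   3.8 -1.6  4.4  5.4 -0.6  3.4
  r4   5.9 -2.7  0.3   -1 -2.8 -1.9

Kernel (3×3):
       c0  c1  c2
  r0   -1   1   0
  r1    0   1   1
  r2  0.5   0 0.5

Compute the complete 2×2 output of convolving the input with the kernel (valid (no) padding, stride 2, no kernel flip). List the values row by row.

-5.6 -5.35
8.9 7.65

Output[0,0]: The receptive field on the input at this output position is [3.5 -3 5.7 / -0.7 2.3 -1 / -2.5 0.5 1.7]. Elementwise product with the kernel and sum: 3.5·-1 + -3·1 + 2.3·1 + -1·1 + -2.5·0.5 + 1.7·0.5.
Output[0,1]: The receptive field on the input at this output position is [5.7 0.8 5.4 / -1 1.2 -1.3 / 1.7 5.8 -2.4]. Elementwise product with the kernel and sum: 5.7·-1 + 0.8·1 + 1.2·1 + -1.3·1 + 1.7·0.5 + -2.4·0.5.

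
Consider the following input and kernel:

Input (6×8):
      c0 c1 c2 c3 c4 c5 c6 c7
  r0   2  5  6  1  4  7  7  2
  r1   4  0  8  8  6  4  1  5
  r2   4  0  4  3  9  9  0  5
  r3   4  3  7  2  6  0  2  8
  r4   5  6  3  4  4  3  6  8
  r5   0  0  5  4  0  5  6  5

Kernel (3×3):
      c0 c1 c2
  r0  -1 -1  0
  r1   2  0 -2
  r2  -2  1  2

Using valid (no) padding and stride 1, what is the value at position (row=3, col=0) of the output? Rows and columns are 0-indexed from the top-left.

7

The receptive field on the input at this output position is [4 3 7 / 5 6 3 / 0 0 5]. Elementwise product with the kernel and sum: 4·-1 + 3·-1 + 5·2 + 3·-2 + 0·-2 + 0·1 + 5·2.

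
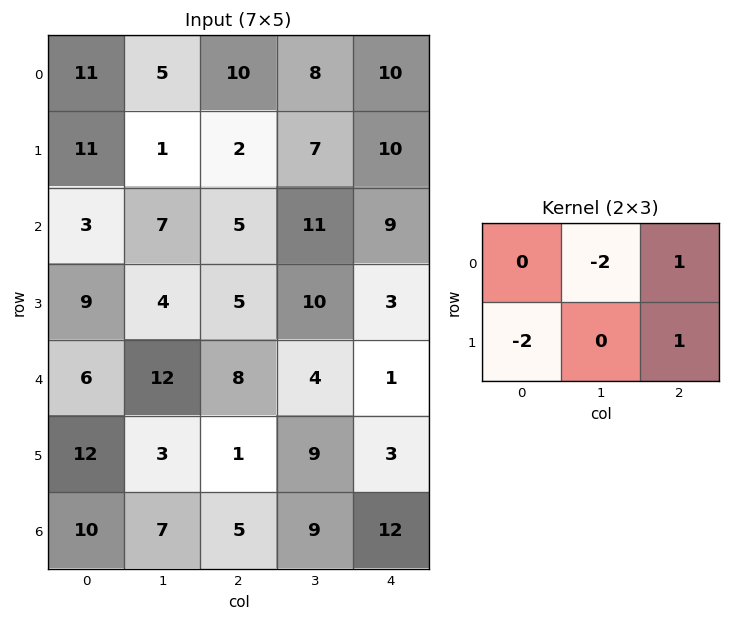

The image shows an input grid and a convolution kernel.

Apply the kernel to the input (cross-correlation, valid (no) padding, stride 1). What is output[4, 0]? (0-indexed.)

The receptive field on the input at this output position is [6 12 8 / 12 3 1]. Elementwise product with the kernel and sum: 12·-2 + 8·1 + 12·-2 + 1·1.

-39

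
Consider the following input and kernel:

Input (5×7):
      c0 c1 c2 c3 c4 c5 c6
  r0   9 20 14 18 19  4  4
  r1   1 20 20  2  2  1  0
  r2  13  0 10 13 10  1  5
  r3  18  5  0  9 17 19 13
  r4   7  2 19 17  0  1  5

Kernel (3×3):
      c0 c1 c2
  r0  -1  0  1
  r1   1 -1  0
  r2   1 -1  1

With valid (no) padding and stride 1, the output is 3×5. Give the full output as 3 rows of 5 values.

9 1 30 -10 0
45 -14 -13 13 18
34 18 -7 -2 -3

Output[0,0]: The receptive field on the input at this output position is [9 20 14 / 1 20 20 / 13 0 10]. Elementwise product with the kernel and sum: 9·-1 + 14·1 + 1·1 + 20·-1 + 13·1 + 0·-1 + 10·1.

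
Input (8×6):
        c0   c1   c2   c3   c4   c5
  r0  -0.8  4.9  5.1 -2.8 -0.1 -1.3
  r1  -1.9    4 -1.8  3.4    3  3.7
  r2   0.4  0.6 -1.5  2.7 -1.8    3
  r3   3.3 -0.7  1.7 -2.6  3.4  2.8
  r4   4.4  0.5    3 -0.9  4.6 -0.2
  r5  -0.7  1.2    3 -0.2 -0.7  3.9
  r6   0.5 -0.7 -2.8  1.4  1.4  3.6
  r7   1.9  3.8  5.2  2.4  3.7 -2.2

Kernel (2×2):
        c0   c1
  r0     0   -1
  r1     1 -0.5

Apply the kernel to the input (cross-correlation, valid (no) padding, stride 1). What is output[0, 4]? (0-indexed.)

The receptive field on the input at this output position is [-0.1 -1.3 / 3 3.7]. Elementwise product with the kernel and sum: -1.3·-1 + 3·1 + 3.7·-0.5.

2.45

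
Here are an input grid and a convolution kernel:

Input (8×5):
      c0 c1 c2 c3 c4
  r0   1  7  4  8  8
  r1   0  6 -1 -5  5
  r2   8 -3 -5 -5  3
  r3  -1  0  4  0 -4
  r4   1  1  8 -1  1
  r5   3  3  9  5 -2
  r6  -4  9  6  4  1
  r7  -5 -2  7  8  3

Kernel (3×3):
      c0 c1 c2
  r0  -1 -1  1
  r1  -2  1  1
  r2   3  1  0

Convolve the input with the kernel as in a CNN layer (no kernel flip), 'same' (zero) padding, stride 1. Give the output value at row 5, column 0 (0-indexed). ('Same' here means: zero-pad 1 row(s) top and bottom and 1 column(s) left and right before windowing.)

The receptive field on the zero-padded input at this output position is [0 1 1 / 0 3 3 / 0 -4 9]. Elementwise product with the kernel and sum: 0·-1 + 1·-1 + 1·1 + 0·-2 + 3·1 + 3·1 + 0·3 + -4·1.

2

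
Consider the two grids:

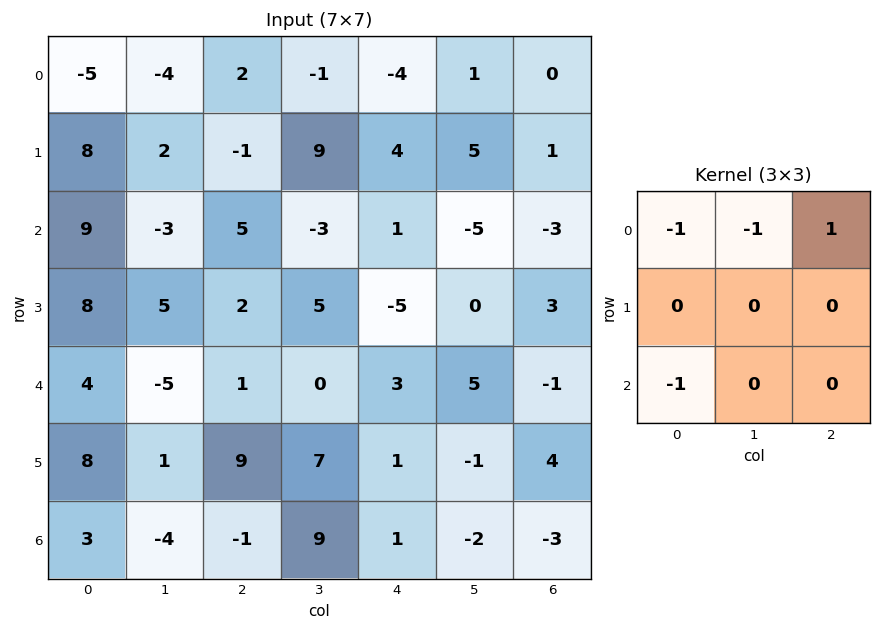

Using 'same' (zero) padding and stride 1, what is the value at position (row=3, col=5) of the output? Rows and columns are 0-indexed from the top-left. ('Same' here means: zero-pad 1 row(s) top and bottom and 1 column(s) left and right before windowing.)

-2

The receptive field on the zero-padded input at this output position is [1 -5 -3 / -5 0 3 / 3 5 -1]. Elementwise product with the kernel and sum: 1·-1 + -5·-1 + -3·1 + 3·-1.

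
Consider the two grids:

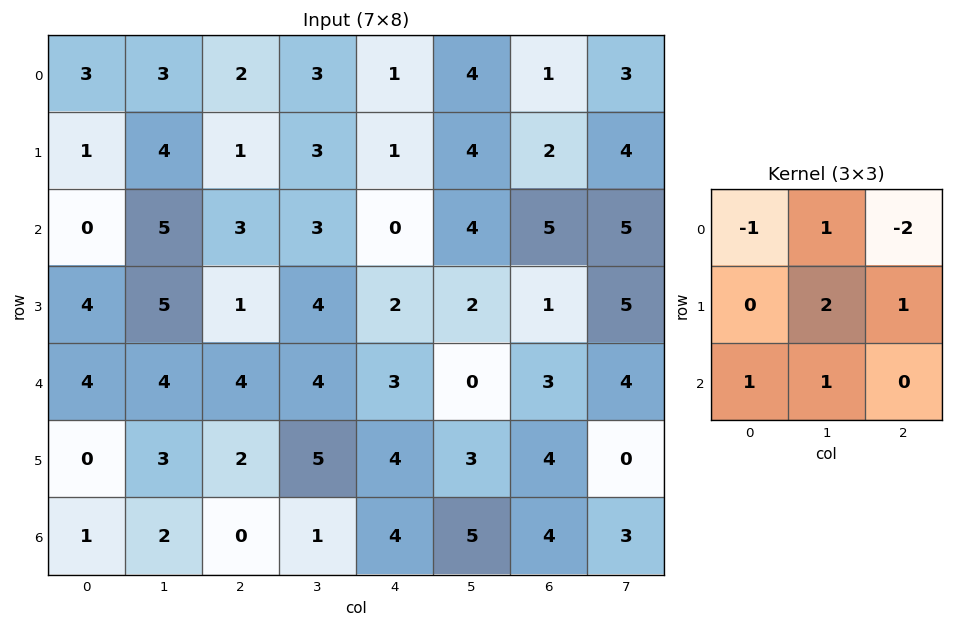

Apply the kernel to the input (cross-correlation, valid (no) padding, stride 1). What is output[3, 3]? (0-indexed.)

9

The receptive field on the input at this output position is [4 2 2 / 4 3 0 / 5 4 3]. Elementwise product with the kernel and sum: 4·-1 + 2·1 + 2·-2 + 3·2 + 0·1 + 5·1 + 4·1.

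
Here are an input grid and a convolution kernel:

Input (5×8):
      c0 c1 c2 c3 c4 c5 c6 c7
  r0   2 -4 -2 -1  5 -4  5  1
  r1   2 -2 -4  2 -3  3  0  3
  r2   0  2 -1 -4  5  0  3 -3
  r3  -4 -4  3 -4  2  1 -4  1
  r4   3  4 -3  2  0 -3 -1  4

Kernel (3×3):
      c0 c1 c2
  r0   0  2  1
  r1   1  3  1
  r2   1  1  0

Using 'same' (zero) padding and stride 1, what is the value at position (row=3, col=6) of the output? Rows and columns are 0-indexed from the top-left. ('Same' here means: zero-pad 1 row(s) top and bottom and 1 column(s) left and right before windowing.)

The receptive field on the zero-padded input at this output position is [0 3 -3 / 1 -4 1 / -3 -1 4]. Elementwise product with the kernel and sum: 3·2 + -3·1 + 1·1 + -4·3 + 1·1 + -3·1 + -1·1.

-11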